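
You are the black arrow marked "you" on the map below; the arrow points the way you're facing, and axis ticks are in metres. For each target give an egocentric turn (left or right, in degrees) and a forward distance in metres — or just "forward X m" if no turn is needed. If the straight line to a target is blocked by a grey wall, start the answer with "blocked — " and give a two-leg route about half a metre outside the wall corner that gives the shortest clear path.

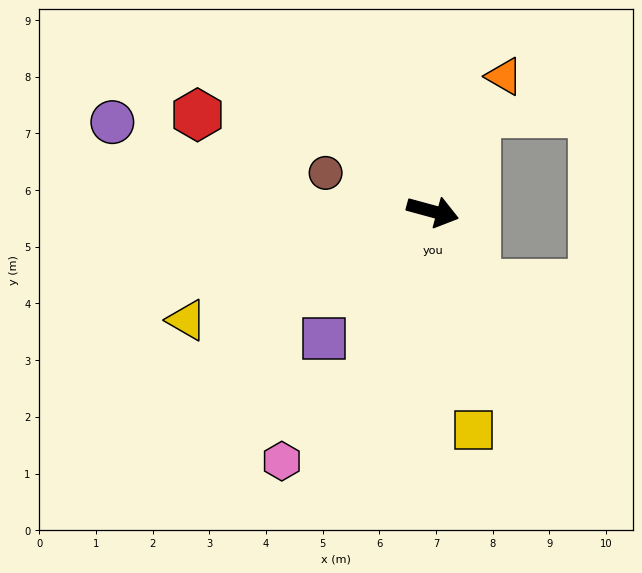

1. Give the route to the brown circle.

turn left 175°, forward 2.0 m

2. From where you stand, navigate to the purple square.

turn right 115°, forward 2.9 m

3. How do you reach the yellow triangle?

turn right 141°, forward 4.7 m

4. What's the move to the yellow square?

turn right 64°, forward 3.9 m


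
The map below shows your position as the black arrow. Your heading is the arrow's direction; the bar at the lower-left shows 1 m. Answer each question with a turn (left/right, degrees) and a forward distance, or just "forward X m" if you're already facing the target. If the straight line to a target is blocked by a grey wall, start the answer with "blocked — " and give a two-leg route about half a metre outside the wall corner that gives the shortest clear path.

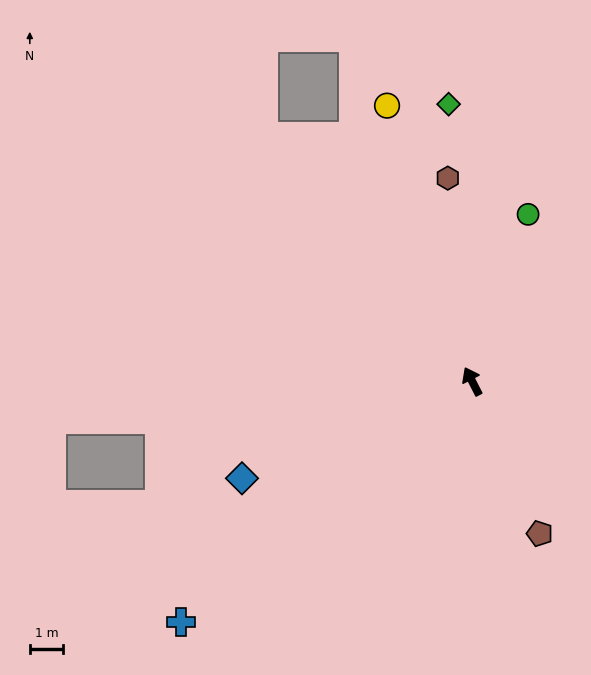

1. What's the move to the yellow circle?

turn right 10°, forward 8.7 m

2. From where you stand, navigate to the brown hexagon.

turn right 20°, forward 6.2 m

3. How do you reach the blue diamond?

turn left 86°, forward 7.5 m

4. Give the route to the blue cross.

turn left 103°, forward 11.4 m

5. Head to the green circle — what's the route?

turn right 46°, forward 5.3 m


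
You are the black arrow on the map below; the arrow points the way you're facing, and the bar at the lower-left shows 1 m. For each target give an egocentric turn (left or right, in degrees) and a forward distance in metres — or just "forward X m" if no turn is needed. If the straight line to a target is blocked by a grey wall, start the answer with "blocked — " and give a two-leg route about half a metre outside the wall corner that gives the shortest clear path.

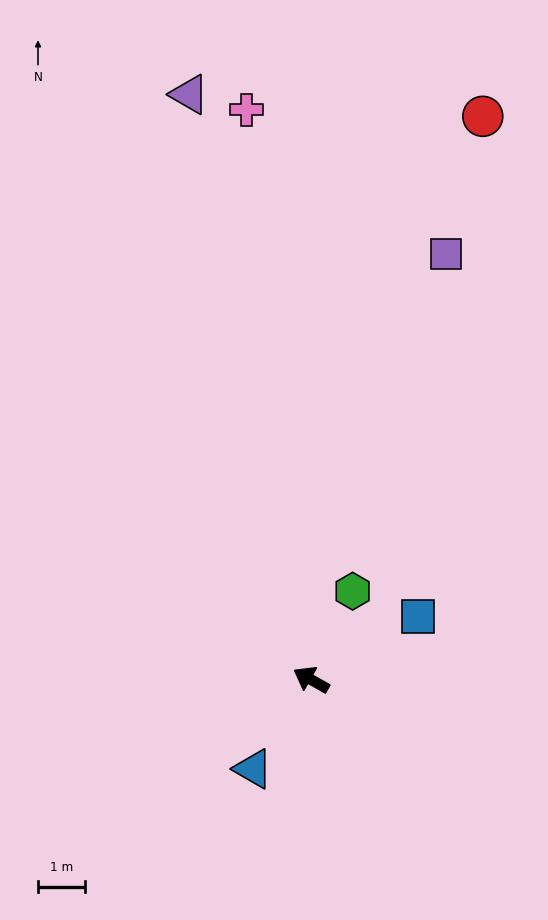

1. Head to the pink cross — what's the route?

turn right 54°, forward 12.1 m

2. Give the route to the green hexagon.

turn right 86°, forward 2.1 m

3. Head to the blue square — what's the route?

turn right 120°, forward 2.6 m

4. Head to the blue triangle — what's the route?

turn left 86°, forward 2.2 m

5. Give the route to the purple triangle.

turn right 49°, forward 12.6 m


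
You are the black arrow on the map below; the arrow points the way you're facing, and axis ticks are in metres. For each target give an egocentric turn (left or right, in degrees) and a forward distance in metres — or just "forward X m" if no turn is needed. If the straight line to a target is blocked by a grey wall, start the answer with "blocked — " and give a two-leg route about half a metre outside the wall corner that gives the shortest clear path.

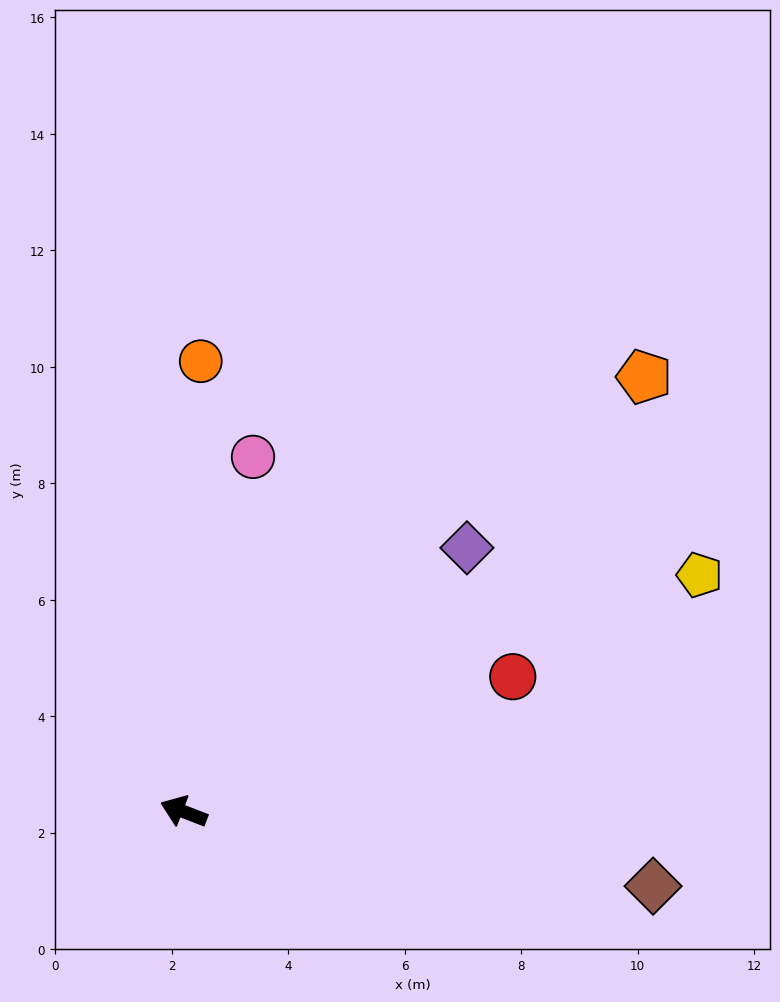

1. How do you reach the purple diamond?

turn right 116°, forward 6.6 m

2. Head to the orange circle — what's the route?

turn right 71°, forward 7.7 m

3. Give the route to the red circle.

turn right 137°, forward 6.1 m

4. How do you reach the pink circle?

turn right 80°, forward 6.2 m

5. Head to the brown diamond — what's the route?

turn right 168°, forward 8.2 m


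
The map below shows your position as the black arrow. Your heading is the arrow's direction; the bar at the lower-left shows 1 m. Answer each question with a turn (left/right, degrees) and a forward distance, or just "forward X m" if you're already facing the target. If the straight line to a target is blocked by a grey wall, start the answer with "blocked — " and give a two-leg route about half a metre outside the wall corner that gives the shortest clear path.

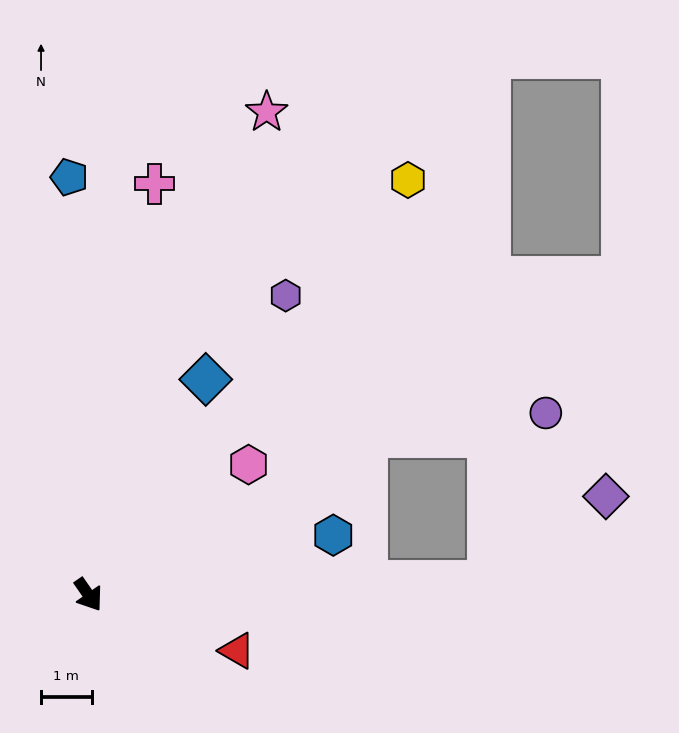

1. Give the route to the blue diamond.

turn left 117°, forward 4.9 m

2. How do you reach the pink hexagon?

turn left 94°, forward 4.1 m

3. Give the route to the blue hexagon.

turn left 69°, forward 5.0 m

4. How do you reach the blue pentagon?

turn left 148°, forward 8.3 m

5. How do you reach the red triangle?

turn left 35°, forward 3.1 m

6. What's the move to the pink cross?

turn left 136°, forward 8.2 m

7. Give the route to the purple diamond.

blocked — turn left 57°, forward 7.9 m, then turn left 34°, forward 2.9 m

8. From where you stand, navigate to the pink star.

turn left 125°, forward 10.2 m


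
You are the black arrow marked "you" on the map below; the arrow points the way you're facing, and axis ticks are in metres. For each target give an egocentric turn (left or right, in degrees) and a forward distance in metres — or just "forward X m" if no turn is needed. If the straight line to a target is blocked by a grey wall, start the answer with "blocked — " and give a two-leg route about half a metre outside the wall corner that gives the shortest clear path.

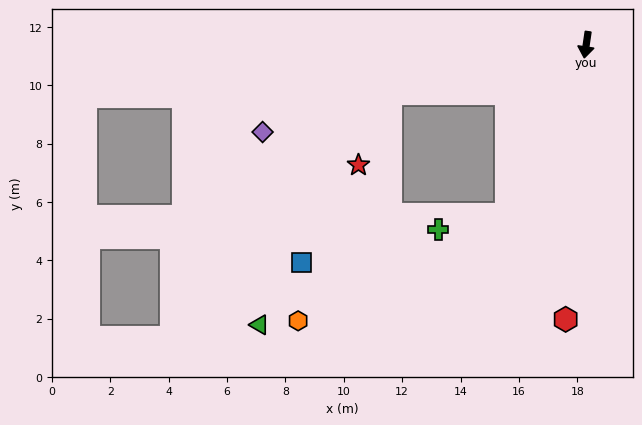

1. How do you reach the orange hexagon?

blocked — turn right 17°, forward 6.4 m, then turn right 38°, forward 8.0 m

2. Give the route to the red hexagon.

turn left 4°, forward 9.4 m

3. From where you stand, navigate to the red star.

blocked — turn right 68°, forward 6.9 m, then turn left 53°, forward 2.7 m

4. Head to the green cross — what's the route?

blocked — turn right 17°, forward 6.4 m, then turn right 53°, forward 2.4 m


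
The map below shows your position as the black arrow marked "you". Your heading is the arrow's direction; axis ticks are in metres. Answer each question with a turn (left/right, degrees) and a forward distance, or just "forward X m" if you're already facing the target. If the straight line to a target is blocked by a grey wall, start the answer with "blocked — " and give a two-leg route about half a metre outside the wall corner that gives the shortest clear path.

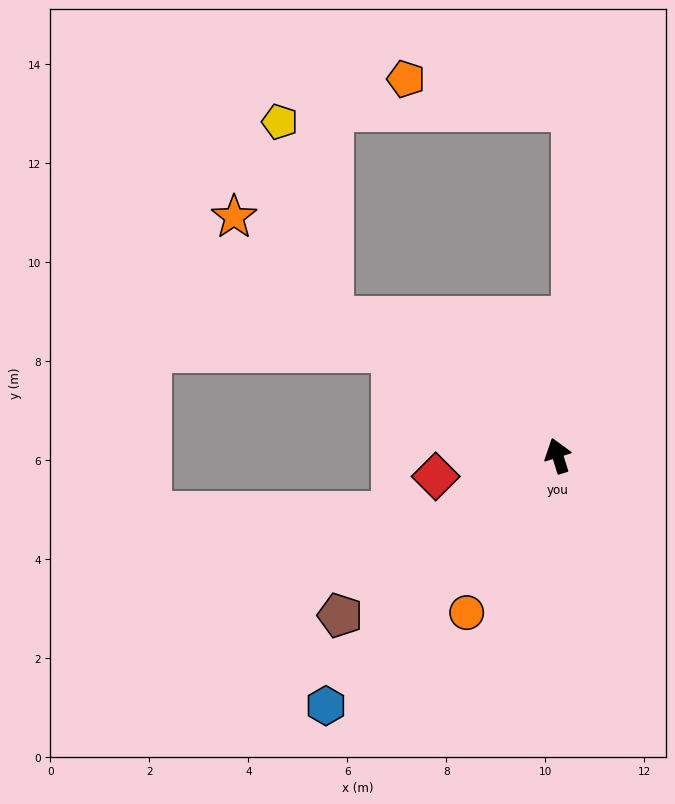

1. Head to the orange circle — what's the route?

turn left 132°, forward 3.7 m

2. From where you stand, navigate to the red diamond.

turn left 82°, forward 2.5 m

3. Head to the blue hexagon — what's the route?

turn left 120°, forward 6.9 m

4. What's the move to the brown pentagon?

turn left 109°, forward 5.5 m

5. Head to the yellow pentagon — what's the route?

blocked — turn left 41°, forward 5.3 m, then turn right 43°, forward 4.1 m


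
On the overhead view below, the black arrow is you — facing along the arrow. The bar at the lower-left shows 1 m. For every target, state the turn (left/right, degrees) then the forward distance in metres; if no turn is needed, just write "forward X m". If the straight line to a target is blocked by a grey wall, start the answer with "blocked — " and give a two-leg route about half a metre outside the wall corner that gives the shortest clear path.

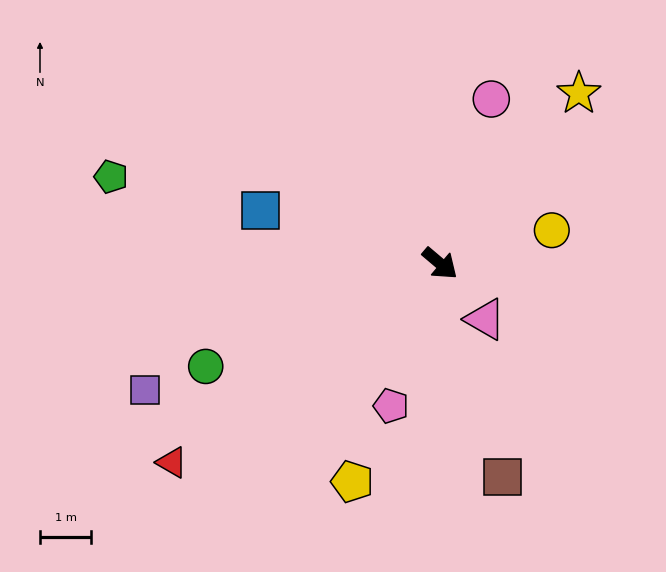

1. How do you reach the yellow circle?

turn left 57°, forward 2.3 m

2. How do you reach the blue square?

turn right 156°, forward 3.6 m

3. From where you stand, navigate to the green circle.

turn right 116°, forward 5.0 m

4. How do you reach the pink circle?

turn left 113°, forward 3.4 m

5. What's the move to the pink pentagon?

turn right 69°, forward 2.9 m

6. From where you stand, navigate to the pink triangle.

turn right 11°, forward 1.4 m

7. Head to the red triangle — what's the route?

turn right 103°, forward 6.5 m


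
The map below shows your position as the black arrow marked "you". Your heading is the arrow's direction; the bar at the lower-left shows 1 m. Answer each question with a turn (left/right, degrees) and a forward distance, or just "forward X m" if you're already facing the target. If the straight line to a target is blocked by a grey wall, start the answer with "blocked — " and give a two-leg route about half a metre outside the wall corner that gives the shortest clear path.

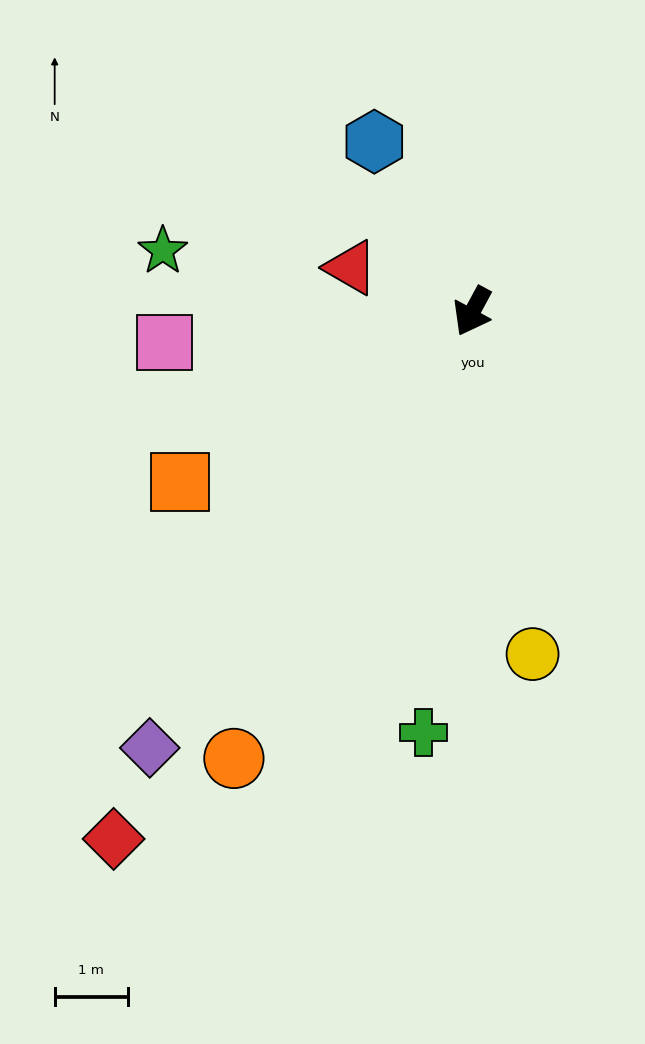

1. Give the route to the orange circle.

forward 6.9 m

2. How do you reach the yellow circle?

turn left 38°, forward 4.7 m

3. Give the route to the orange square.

turn right 31°, forward 4.6 m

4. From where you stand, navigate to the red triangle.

turn right 81°, forward 1.8 m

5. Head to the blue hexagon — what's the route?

turn right 122°, forward 2.7 m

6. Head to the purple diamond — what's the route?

turn right 8°, forward 7.4 m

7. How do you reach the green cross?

turn left 22°, forward 5.8 m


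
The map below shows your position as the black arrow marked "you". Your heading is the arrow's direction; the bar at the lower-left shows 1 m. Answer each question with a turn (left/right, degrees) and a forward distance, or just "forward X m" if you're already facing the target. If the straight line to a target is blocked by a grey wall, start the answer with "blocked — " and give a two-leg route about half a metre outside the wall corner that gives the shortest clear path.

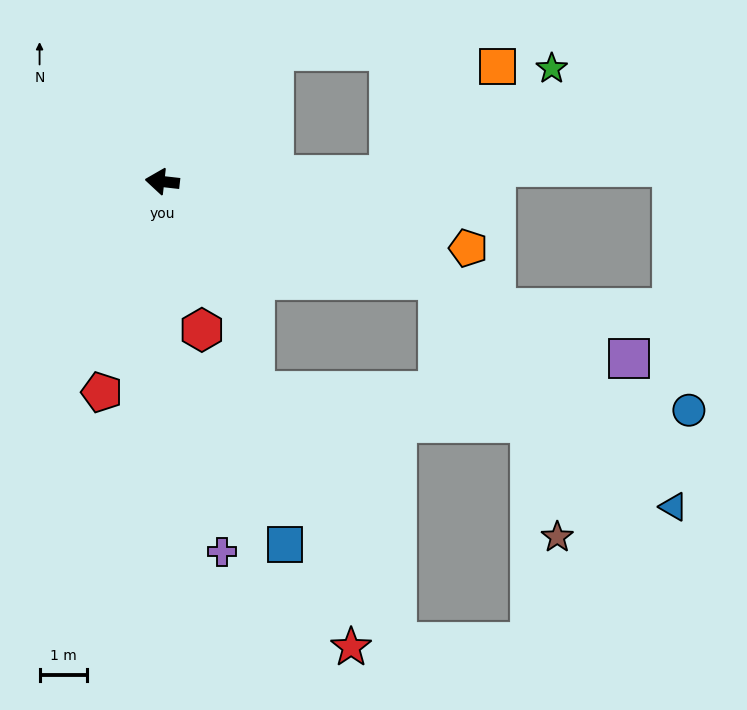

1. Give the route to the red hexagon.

turn left 111°, forward 3.2 m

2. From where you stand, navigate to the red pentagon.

turn left 80°, forward 4.6 m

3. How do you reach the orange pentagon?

turn left 174°, forward 6.6 m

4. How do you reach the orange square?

blocked — turn right 172°, forward 4.8 m, then turn left 44°, forward 3.2 m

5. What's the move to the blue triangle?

blocked — turn left 167°, forward 6.2 m, then turn right 24°, forward 6.9 m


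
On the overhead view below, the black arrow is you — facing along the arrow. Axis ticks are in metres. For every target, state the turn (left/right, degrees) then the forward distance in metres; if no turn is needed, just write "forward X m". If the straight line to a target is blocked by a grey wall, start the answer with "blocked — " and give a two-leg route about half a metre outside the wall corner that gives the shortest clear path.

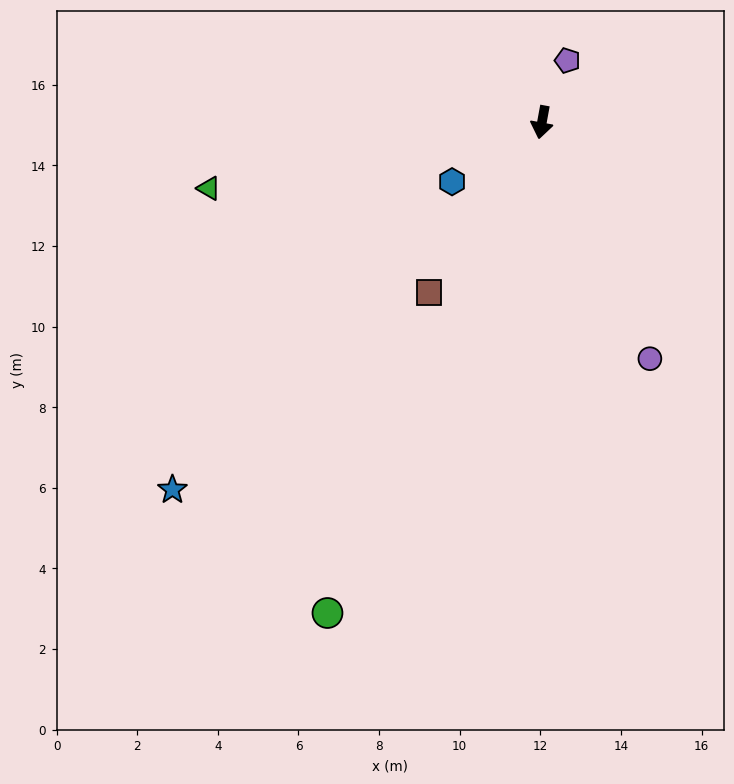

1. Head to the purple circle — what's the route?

turn left 35°, forward 6.4 m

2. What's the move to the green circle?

turn right 13°, forward 13.3 m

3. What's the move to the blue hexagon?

turn right 46°, forward 2.7 m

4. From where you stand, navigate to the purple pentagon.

turn left 168°, forward 1.7 m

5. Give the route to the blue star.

turn right 35°, forward 12.9 m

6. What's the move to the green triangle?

turn right 68°, forward 8.4 m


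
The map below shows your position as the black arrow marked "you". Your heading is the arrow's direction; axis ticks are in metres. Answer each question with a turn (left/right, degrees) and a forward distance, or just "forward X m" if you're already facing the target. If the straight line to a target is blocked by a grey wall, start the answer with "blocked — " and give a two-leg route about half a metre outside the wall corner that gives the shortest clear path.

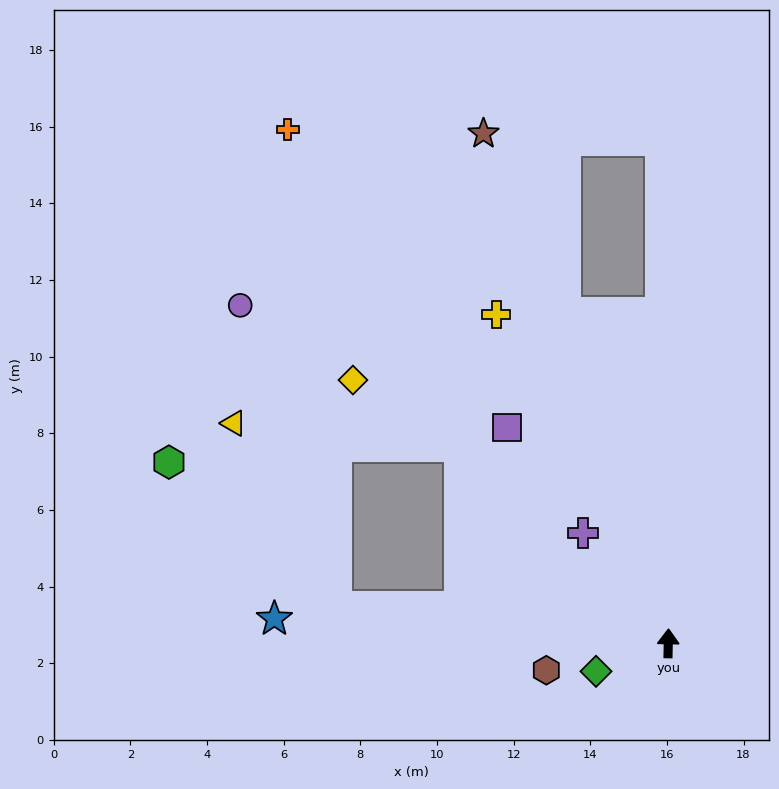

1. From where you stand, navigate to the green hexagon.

blocked — turn left 85°, forward 8.7 m, then turn right 35°, forward 5.8 m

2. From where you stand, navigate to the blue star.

turn left 88°, forward 10.3 m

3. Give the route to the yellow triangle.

blocked — turn left 85°, forward 8.7 m, then turn right 55°, forward 5.5 m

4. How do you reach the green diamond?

turn left 112°, forward 2.0 m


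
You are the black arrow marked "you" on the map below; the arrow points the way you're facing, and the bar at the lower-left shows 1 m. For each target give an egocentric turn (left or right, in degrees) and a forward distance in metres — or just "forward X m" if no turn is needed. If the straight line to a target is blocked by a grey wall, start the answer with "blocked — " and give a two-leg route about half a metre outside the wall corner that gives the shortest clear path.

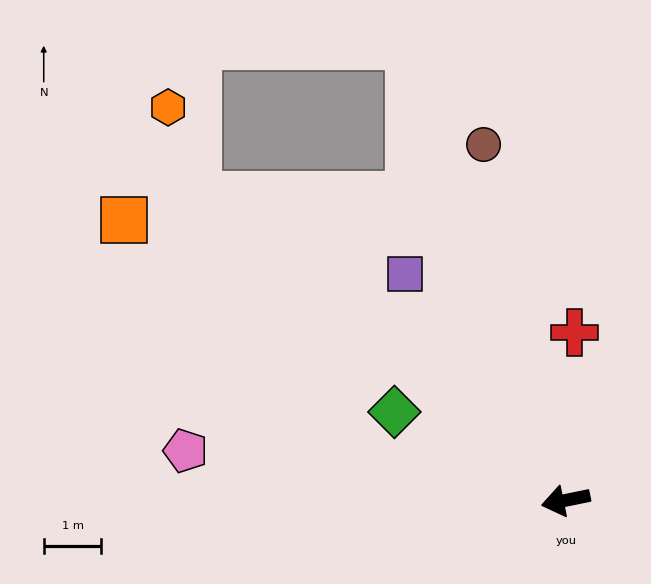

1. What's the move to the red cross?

turn right 105°, forward 2.9 m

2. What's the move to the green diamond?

turn right 39°, forward 3.3 m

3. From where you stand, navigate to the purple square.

turn right 66°, forward 4.8 m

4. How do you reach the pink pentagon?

turn right 19°, forward 6.7 m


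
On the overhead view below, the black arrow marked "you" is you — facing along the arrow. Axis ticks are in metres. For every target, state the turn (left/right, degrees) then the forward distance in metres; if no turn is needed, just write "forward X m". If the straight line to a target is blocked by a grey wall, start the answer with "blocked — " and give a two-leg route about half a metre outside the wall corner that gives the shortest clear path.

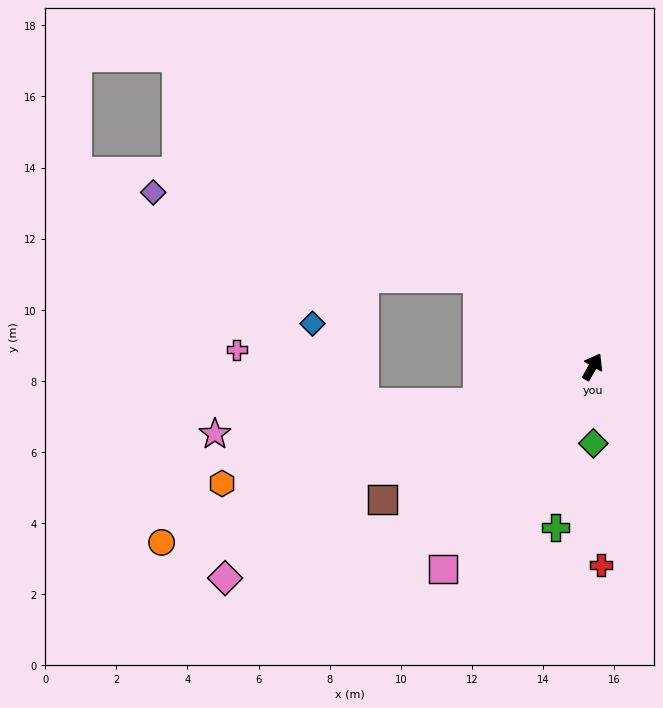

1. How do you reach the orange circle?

turn left 142°, forward 13.1 m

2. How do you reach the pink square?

turn left 173°, forward 7.1 m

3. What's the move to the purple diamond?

blocked — turn left 82°, forward 4.1 m, then turn left 23°, forward 9.4 m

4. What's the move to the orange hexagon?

turn left 137°, forward 10.9 m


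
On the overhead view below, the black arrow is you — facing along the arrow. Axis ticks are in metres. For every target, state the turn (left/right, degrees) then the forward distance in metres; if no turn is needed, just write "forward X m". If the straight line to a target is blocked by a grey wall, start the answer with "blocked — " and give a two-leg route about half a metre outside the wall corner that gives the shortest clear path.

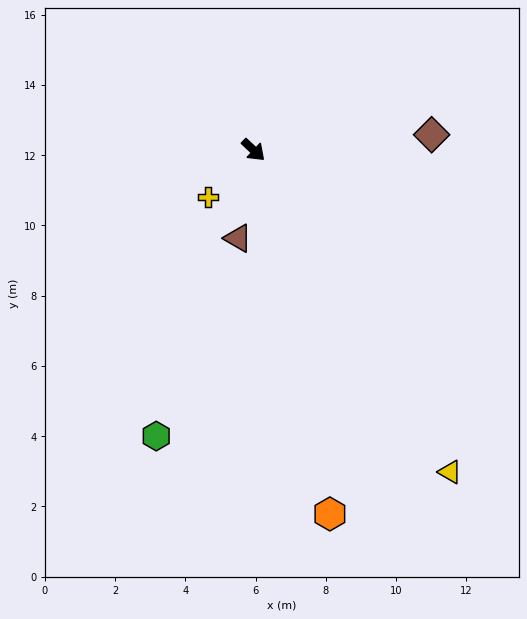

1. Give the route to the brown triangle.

turn right 57°, forward 2.5 m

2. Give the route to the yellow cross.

turn right 91°, forward 1.9 m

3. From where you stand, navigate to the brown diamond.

turn left 48°, forward 5.1 m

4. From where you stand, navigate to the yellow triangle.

turn right 16°, forward 10.7 m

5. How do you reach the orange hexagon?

turn right 35°, forward 10.6 m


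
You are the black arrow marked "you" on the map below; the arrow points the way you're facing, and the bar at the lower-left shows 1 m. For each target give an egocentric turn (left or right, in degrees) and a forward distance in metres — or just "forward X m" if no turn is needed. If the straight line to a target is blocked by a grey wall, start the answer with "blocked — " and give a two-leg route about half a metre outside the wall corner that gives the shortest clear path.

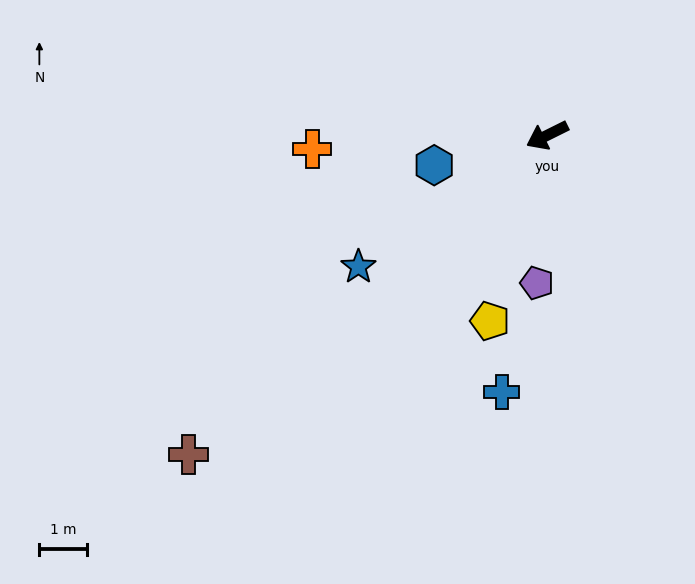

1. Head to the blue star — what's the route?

turn left 8°, forward 4.9 m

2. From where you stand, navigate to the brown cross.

turn left 15°, forward 10.1 m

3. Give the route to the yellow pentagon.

turn left 46°, forward 4.1 m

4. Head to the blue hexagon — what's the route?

turn right 12°, forward 2.5 m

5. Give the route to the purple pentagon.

turn left 60°, forward 3.1 m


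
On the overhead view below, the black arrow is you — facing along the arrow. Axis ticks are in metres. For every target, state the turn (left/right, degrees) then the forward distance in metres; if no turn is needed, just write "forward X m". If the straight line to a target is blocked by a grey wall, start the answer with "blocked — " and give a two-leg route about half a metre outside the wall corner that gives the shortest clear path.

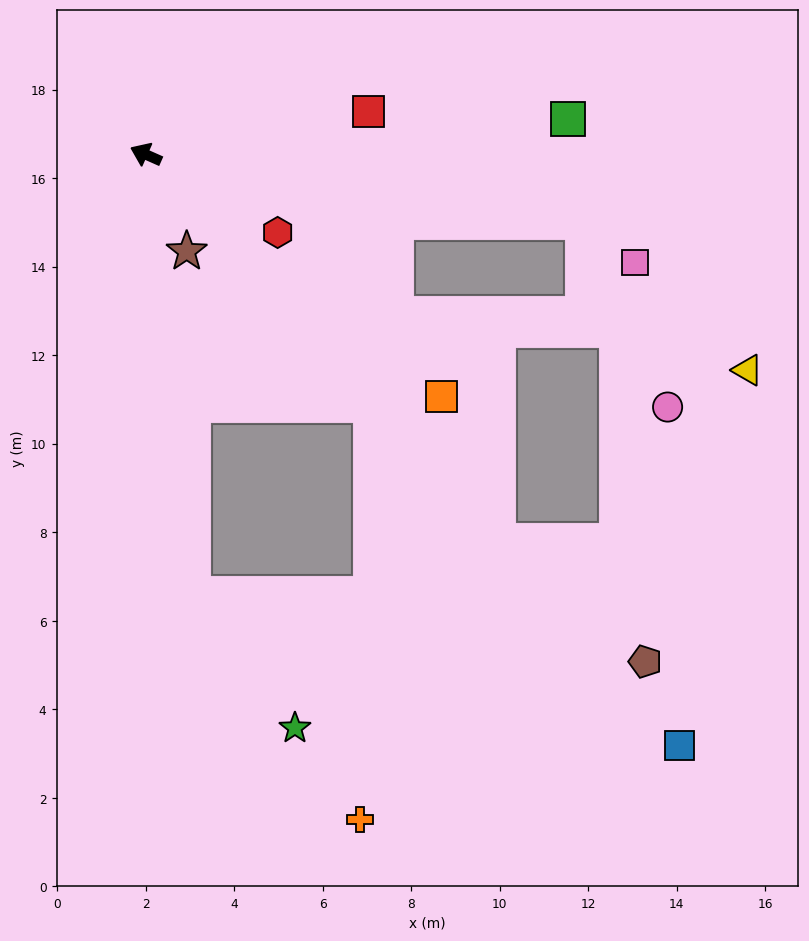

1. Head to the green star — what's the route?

blocked — turn left 120°, forward 10.0 m, then turn left 32°, forward 3.8 m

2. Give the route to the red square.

turn right 145°, forward 5.1 m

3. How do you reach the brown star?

turn left 137°, forward 2.4 m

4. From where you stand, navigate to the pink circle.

blocked — turn right 165°, forward 10.0 m, then turn right 57°, forward 4.6 m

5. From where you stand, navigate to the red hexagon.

turn left 173°, forward 3.5 m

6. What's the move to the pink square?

blocked — turn right 165°, forward 10.0 m, then turn right 30°, forward 1.5 m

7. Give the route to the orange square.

turn left 165°, forward 8.6 m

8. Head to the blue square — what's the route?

turn left 156°, forward 18.0 m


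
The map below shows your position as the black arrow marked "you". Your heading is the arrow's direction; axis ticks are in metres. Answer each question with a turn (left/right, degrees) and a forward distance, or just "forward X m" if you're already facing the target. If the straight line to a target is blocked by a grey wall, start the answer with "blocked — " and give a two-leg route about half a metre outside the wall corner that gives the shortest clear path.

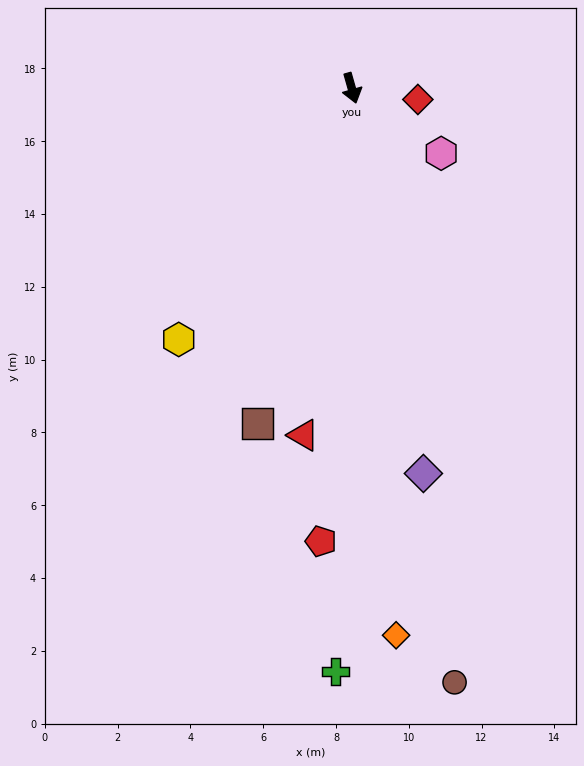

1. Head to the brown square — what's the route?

turn right 31°, forward 9.6 m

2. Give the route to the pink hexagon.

turn left 38°, forward 3.0 m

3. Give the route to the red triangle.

turn right 24°, forward 9.6 m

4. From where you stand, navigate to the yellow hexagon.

turn right 50°, forward 8.4 m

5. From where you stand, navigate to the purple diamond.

turn right 5°, forward 10.8 m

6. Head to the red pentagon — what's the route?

turn right 20°, forward 12.5 m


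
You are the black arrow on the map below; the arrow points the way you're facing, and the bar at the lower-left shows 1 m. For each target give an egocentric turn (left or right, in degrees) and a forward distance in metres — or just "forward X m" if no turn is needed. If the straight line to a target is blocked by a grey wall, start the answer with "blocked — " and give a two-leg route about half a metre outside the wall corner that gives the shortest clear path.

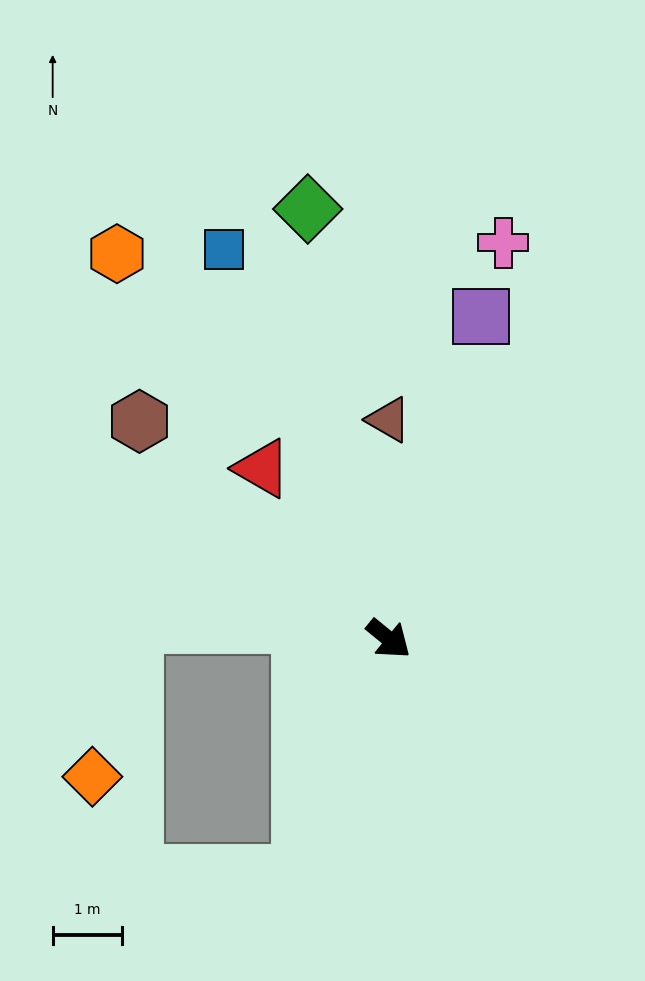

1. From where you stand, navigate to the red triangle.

turn left 166°, forward 3.1 m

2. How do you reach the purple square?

turn left 113°, forward 4.8 m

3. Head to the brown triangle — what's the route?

turn left 129°, forward 3.2 m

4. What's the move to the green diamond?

turn left 140°, forward 6.3 m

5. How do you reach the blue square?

turn left 152°, forward 6.1 m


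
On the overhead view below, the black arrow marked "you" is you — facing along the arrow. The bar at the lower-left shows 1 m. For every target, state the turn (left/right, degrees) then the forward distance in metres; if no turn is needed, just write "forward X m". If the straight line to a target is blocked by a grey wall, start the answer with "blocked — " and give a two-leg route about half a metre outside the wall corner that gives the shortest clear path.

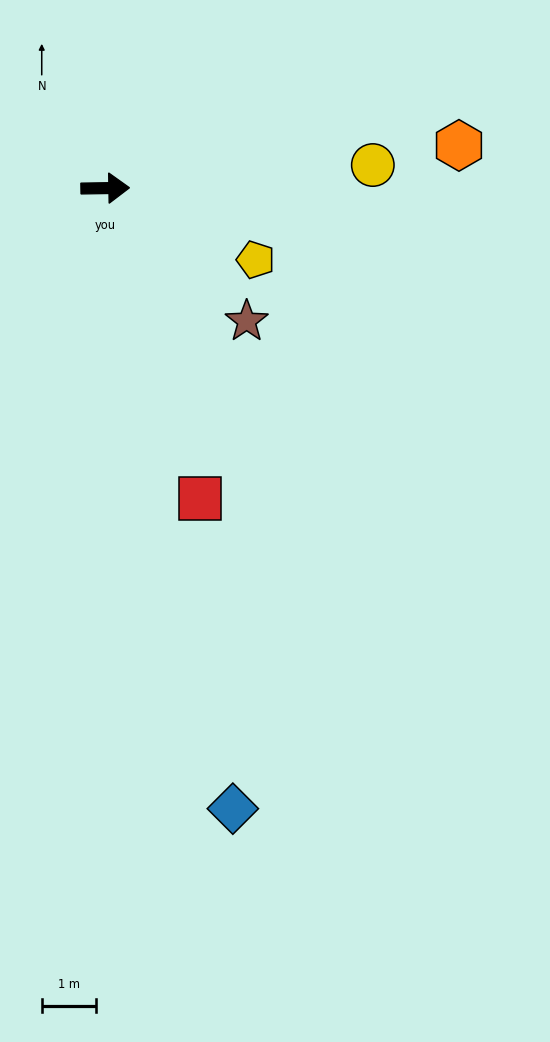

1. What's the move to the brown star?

turn right 44°, forward 3.6 m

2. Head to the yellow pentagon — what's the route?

turn right 26°, forward 3.1 m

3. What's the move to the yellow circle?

turn left 4°, forward 5.0 m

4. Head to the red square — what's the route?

turn right 74°, forward 6.0 m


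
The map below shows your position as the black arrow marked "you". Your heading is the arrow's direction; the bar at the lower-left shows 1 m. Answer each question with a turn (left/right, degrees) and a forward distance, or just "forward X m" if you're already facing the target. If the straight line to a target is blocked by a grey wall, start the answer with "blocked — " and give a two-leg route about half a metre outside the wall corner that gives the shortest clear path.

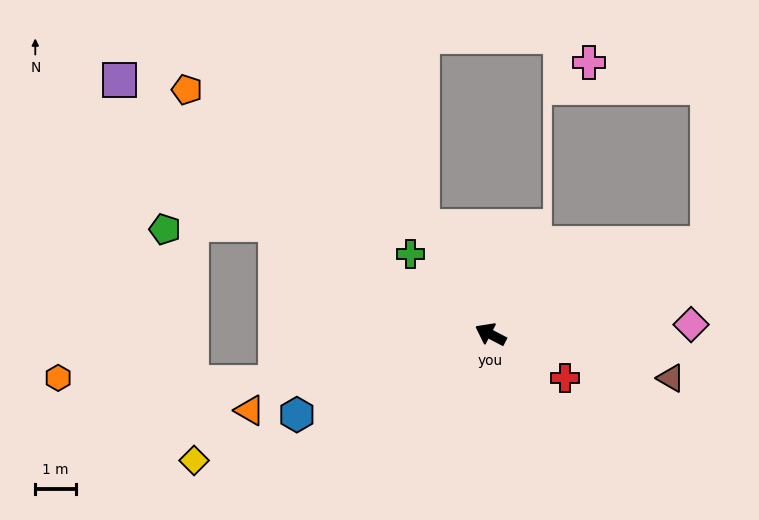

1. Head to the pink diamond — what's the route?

turn right 150°, forward 5.0 m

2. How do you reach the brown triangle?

turn right 166°, forward 4.6 m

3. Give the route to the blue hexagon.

turn left 50°, forward 5.2 m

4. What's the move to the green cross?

turn right 18°, forward 2.8 m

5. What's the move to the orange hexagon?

blocked — turn left 40°, forward 5.5 m, then turn right 14°, forward 5.4 m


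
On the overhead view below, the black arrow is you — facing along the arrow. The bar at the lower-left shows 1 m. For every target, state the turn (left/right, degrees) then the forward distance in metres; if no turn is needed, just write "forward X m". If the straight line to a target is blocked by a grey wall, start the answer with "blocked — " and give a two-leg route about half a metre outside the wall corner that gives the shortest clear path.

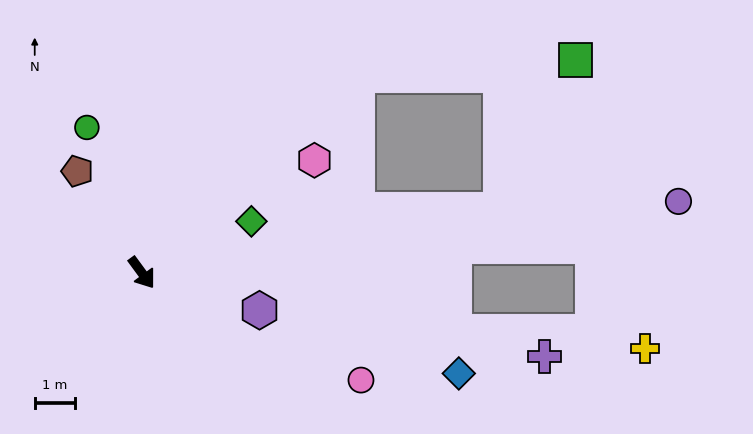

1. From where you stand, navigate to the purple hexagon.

turn left 36°, forward 3.1 m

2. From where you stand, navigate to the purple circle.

turn left 61°, forward 13.4 m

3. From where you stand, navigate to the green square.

blocked — turn left 96°, forward 7.3 m, then turn right 38°, forward 5.4 m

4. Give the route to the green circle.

turn left 164°, forward 3.9 m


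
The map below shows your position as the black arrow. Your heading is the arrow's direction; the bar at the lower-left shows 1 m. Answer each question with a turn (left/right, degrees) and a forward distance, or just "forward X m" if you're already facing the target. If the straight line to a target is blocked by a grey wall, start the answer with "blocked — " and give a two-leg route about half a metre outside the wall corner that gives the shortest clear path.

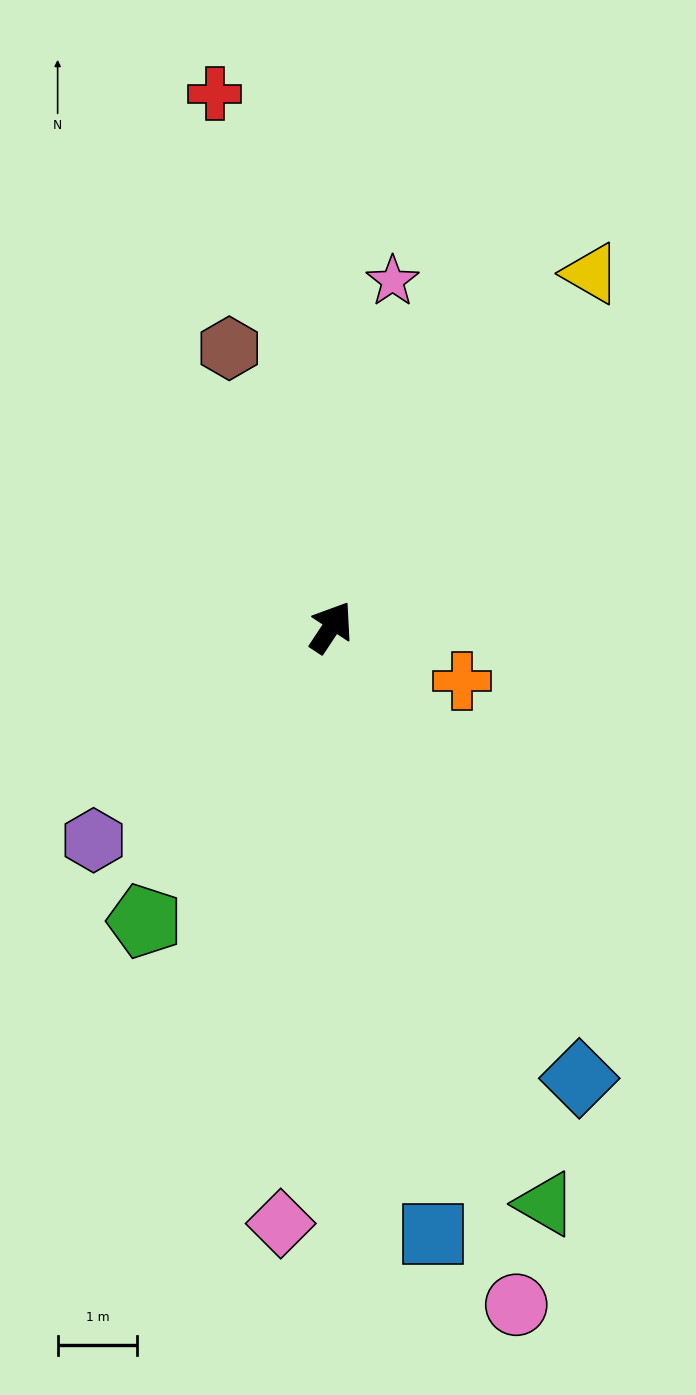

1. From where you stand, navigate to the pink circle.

turn right 131°, forward 8.8 m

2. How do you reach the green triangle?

turn right 126°, forward 7.7 m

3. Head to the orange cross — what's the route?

turn right 79°, forward 1.8 m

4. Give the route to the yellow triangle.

turn right 3°, forward 5.5 m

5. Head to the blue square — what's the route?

turn right 137°, forward 7.7 m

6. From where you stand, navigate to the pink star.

turn left 23°, forward 4.4 m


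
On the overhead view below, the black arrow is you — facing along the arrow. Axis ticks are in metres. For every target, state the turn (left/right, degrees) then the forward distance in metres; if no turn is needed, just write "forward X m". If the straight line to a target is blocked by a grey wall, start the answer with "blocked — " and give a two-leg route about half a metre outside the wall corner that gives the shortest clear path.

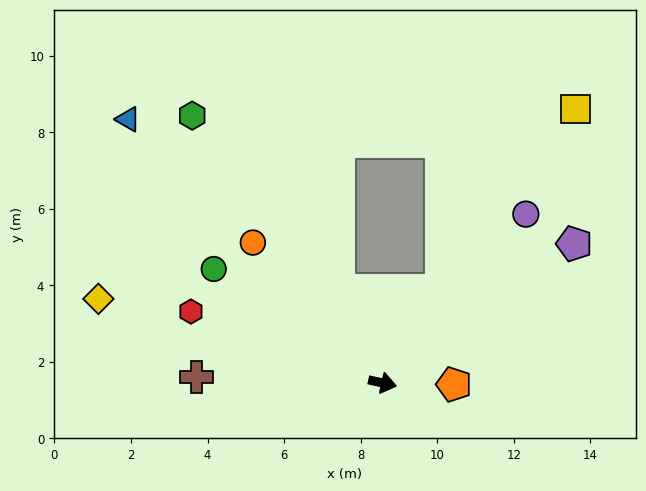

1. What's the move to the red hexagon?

turn left 172°, forward 5.3 m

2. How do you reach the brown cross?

turn right 169°, forward 4.9 m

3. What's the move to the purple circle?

turn left 62°, forward 5.8 m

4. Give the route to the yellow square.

turn left 68°, forward 8.8 m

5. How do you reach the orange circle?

turn left 145°, forward 5.0 m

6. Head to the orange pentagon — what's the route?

turn left 11°, forward 1.9 m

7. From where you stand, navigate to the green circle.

turn left 159°, forward 5.3 m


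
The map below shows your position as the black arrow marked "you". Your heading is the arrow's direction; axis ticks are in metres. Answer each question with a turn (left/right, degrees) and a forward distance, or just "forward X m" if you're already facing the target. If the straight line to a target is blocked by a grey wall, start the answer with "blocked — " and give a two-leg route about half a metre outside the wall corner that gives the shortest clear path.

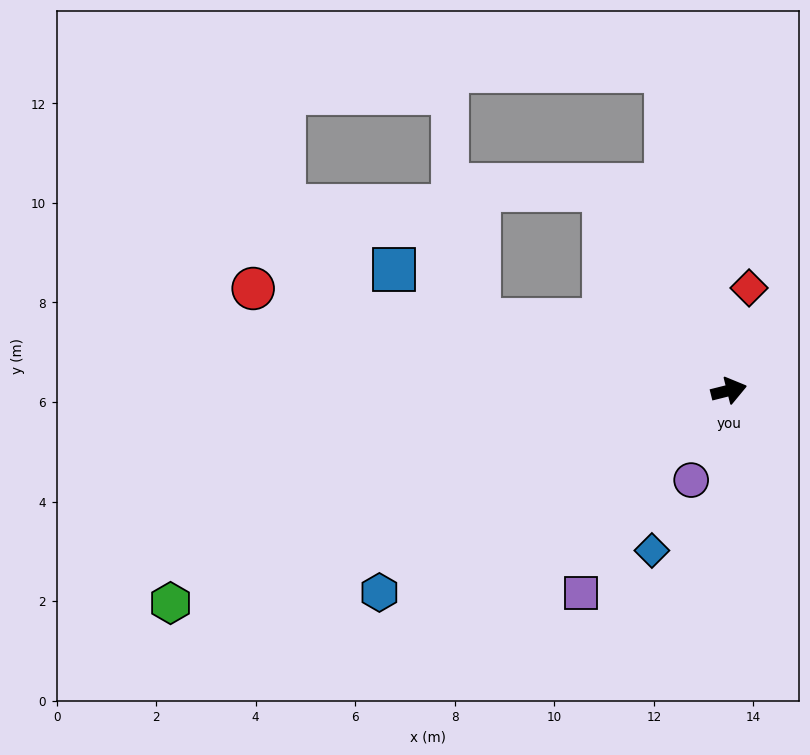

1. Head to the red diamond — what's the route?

turn left 65°, forward 2.1 m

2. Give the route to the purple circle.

turn right 127°, forward 2.0 m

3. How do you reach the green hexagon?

turn right 173°, forward 12.0 m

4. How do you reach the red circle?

turn left 154°, forward 9.8 m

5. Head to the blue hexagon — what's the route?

turn right 164°, forward 8.1 m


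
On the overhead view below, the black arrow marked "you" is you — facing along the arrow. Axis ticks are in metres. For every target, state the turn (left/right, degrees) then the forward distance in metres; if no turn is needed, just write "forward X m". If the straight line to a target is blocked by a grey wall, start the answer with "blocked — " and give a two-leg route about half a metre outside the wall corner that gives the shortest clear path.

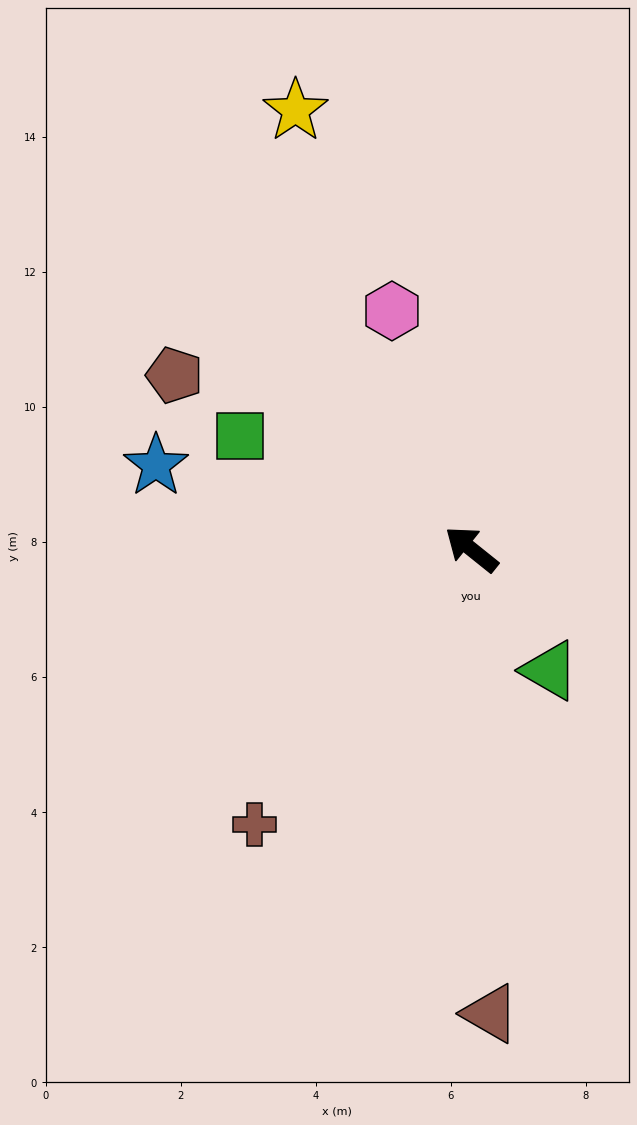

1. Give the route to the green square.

turn left 13°, forward 3.8 m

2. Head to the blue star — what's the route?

turn left 24°, forward 4.8 m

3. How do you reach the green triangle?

turn left 162°, forward 2.1 m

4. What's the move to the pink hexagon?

turn right 33°, forward 3.7 m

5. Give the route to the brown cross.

turn left 90°, forward 5.2 m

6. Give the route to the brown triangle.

turn left 131°, forward 6.9 m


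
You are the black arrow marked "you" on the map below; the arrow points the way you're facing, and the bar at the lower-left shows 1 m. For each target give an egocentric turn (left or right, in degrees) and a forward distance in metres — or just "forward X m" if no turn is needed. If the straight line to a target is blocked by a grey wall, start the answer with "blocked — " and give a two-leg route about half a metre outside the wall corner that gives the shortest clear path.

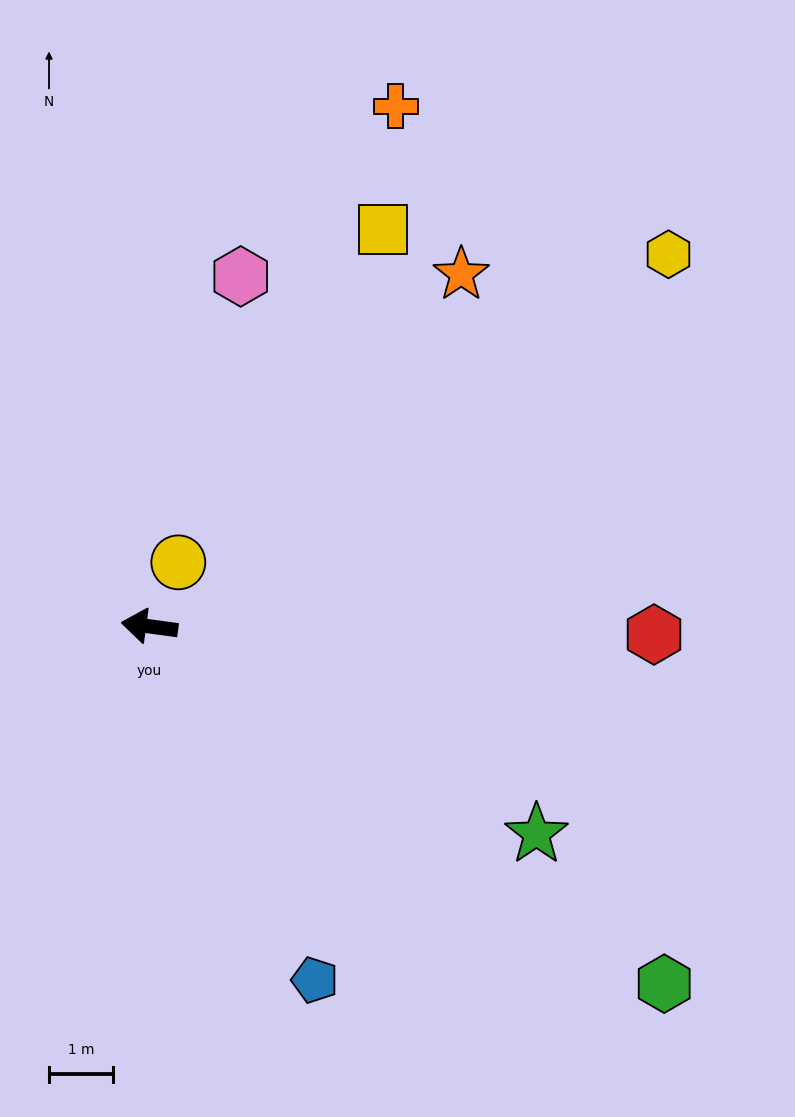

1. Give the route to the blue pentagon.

turn left 123°, forward 6.1 m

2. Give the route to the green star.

turn left 159°, forward 6.9 m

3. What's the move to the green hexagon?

turn left 153°, forward 9.9 m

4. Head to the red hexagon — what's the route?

turn right 173°, forward 7.9 m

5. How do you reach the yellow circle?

turn right 107°, forward 1.1 m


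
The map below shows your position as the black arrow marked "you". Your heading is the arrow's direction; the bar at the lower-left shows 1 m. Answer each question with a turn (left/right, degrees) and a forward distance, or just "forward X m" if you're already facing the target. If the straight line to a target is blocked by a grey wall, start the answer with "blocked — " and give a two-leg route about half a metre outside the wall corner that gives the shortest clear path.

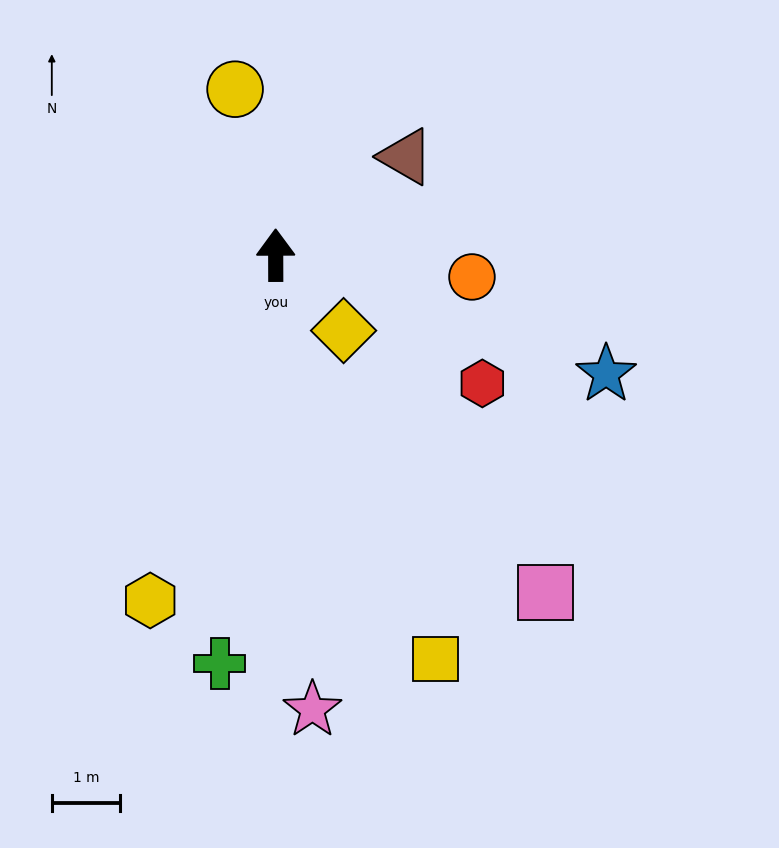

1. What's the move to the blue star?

turn right 110°, forward 5.2 m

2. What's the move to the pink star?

turn right 176°, forward 6.7 m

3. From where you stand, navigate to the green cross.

turn left 172°, forward 6.1 m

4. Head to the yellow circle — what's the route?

turn left 14°, forward 2.5 m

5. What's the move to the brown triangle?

turn right 53°, forward 2.4 m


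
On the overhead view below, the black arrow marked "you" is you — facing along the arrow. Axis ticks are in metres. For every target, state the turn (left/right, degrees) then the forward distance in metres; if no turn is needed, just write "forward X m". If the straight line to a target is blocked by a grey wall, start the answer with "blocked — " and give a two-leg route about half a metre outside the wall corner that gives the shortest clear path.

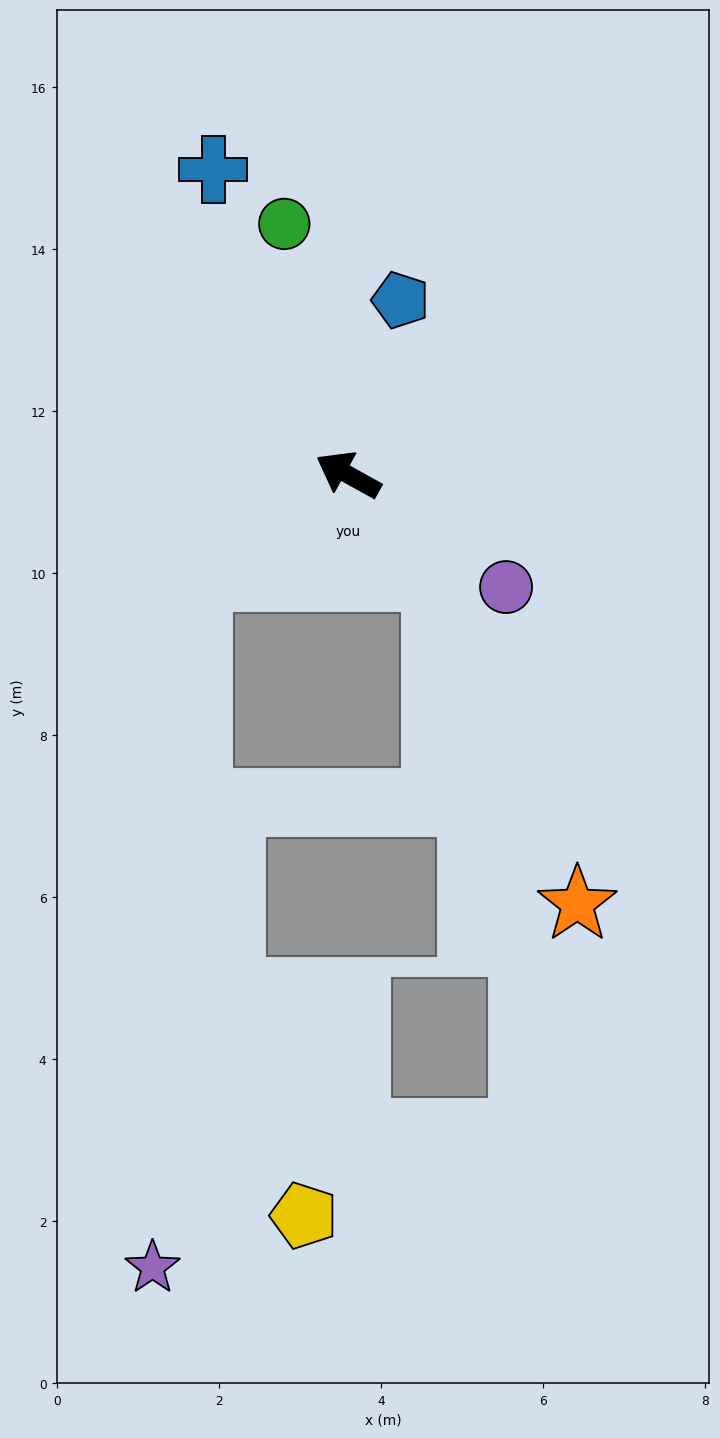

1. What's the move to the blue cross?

turn right 37°, forward 4.1 m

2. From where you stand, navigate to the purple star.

blocked — turn left 63°, forward 2.2 m, then turn left 52°, forward 8.6 m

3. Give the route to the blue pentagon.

turn right 78°, forward 2.2 m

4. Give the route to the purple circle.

turn left 174°, forward 2.4 m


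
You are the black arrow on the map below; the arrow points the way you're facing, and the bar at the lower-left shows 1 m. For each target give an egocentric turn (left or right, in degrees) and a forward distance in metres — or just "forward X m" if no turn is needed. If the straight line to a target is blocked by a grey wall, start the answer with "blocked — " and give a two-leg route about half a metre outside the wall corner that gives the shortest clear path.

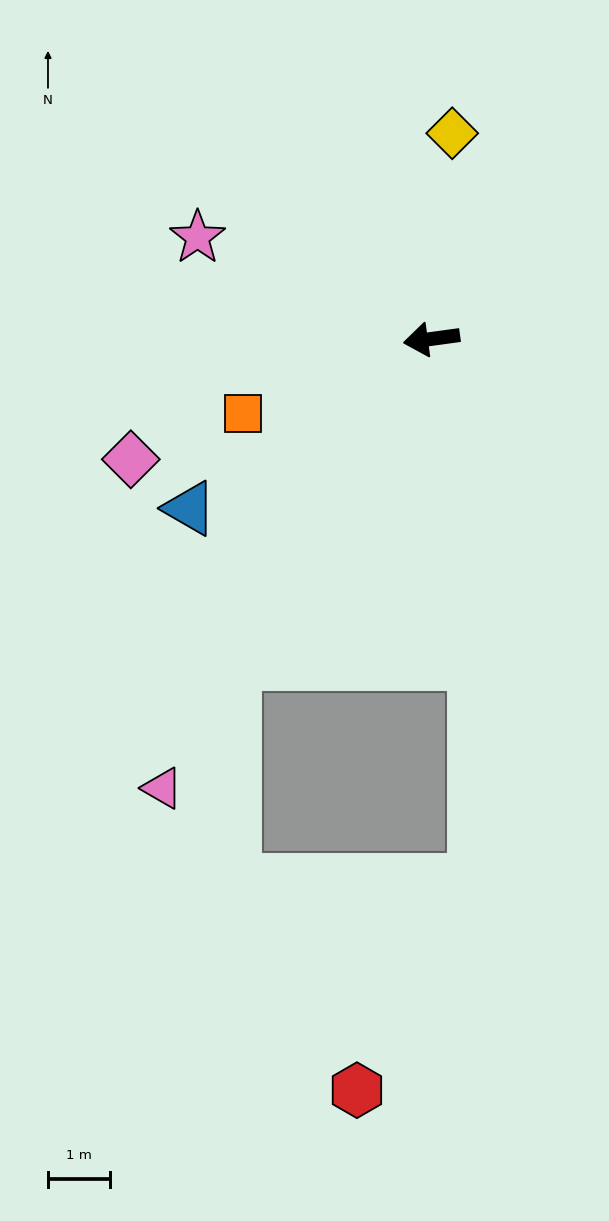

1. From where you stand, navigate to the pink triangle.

turn left 51°, forward 8.4 m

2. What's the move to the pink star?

turn right 31°, forward 4.1 m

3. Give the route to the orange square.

turn left 14°, forward 3.3 m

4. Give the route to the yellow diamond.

turn right 104°, forward 3.3 m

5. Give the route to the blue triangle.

turn left 27°, forward 4.8 m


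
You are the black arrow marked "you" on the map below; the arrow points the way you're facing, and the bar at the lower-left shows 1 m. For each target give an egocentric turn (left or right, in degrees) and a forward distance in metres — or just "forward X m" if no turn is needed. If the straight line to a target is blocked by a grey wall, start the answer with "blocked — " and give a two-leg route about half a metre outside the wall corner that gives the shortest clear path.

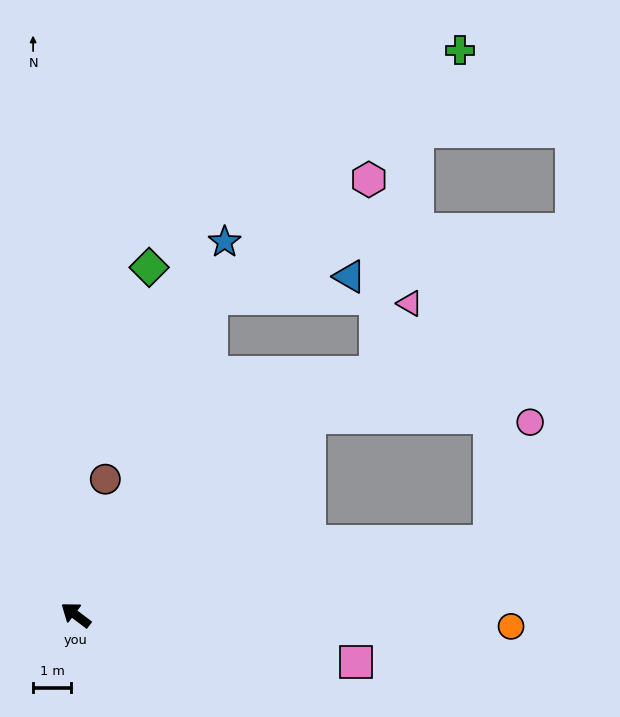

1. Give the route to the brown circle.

turn right 65°, forward 3.7 m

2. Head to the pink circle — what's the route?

blocked — turn right 133°, forward 11.0 m, then turn left 61°, forward 3.3 m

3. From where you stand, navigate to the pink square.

turn right 152°, forward 7.5 m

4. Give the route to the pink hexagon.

blocked — turn right 76°, forward 9.1 m, then turn right 30°, forward 5.2 m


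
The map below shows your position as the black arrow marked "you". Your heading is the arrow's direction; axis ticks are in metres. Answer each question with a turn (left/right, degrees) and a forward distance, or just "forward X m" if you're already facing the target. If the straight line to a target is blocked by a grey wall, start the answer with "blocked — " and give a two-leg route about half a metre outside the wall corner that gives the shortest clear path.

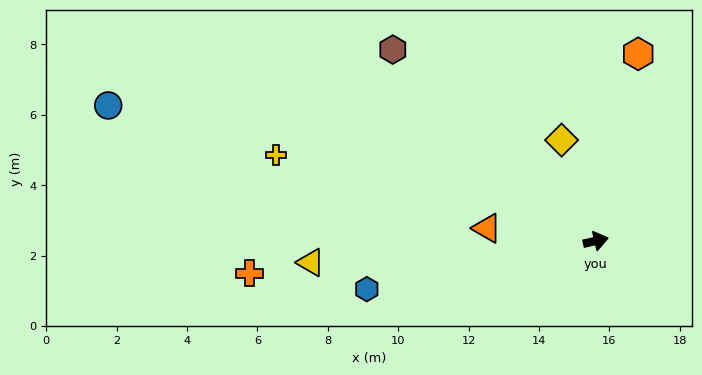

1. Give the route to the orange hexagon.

turn left 64°, forward 5.4 m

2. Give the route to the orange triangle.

turn left 160°, forward 3.1 m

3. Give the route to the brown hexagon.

turn left 124°, forward 7.9 m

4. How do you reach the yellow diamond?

turn left 96°, forward 3.0 m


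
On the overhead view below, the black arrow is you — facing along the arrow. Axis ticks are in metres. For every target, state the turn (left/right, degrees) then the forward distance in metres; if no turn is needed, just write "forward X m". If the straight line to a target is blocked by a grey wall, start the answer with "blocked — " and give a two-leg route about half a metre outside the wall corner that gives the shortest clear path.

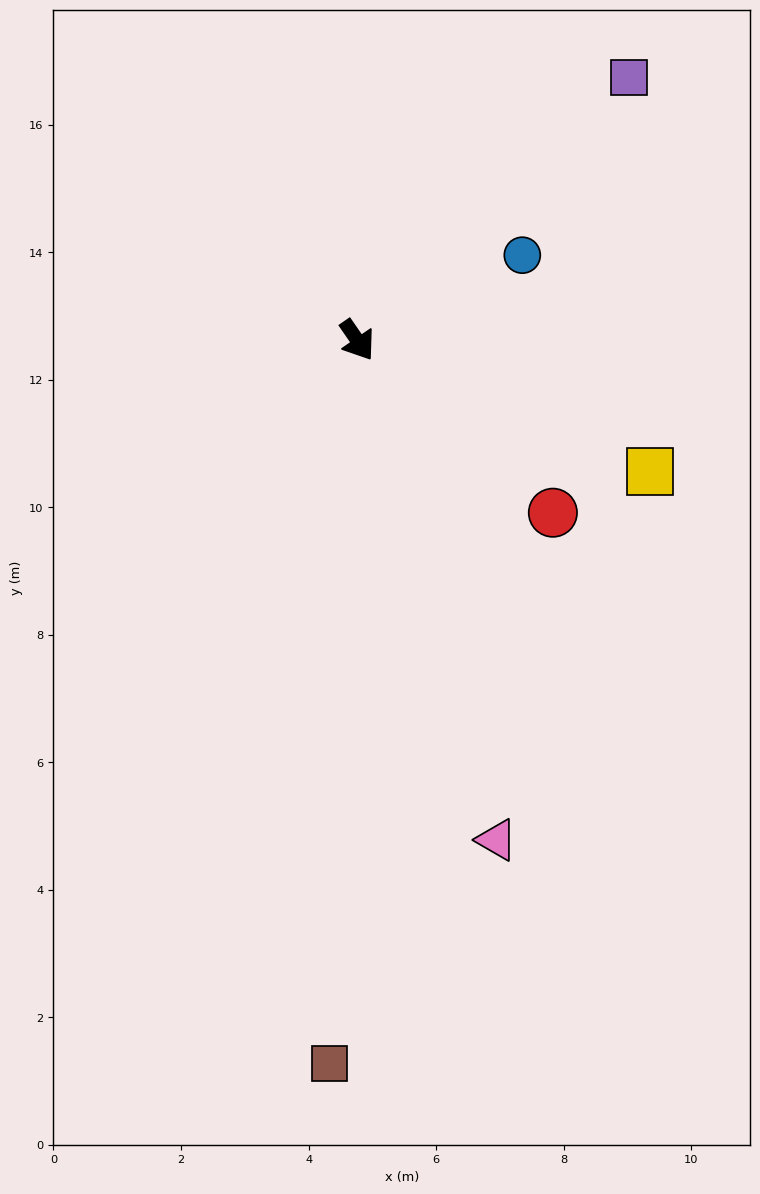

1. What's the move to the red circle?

turn left 14°, forward 4.1 m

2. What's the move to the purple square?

turn left 99°, forward 5.9 m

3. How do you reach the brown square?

turn right 37°, forward 11.3 m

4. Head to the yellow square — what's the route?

turn left 31°, forward 5.0 m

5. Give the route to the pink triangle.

turn right 19°, forward 8.1 m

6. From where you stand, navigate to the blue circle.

turn left 83°, forward 2.9 m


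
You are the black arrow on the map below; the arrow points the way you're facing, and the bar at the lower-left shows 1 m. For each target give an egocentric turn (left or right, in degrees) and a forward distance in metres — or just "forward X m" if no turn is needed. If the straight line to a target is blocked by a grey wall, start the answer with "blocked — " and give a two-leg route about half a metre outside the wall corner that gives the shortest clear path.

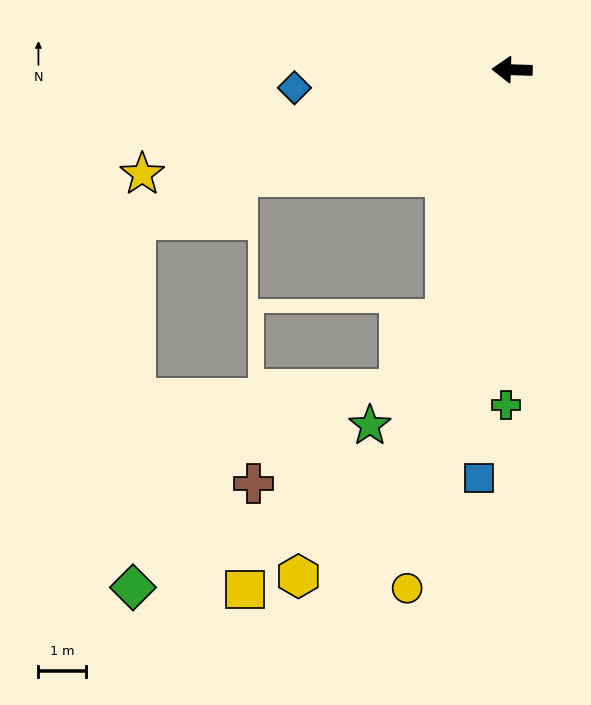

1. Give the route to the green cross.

turn left 91°, forward 7.1 m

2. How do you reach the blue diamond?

turn left 7°, forward 4.6 m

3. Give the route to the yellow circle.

turn left 80°, forward 11.2 m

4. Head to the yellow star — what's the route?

turn left 18°, forward 8.2 m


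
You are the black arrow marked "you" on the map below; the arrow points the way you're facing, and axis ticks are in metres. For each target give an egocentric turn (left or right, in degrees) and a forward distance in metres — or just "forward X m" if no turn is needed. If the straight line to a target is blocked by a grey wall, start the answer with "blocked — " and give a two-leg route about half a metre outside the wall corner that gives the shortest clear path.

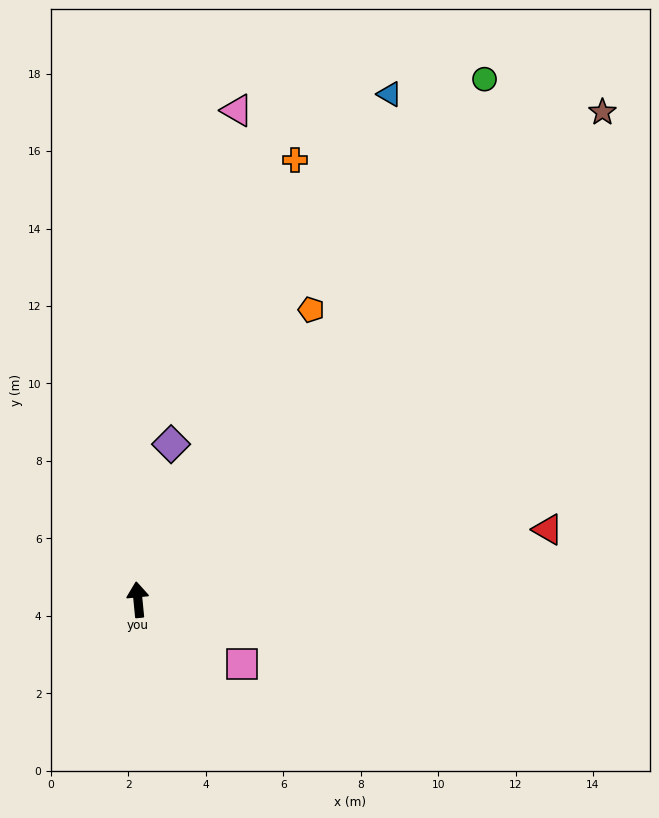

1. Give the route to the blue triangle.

turn right 32°, forward 14.6 m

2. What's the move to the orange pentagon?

turn right 36°, forward 8.7 m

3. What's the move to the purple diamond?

turn right 18°, forward 4.1 m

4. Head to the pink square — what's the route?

turn right 127°, forward 3.2 m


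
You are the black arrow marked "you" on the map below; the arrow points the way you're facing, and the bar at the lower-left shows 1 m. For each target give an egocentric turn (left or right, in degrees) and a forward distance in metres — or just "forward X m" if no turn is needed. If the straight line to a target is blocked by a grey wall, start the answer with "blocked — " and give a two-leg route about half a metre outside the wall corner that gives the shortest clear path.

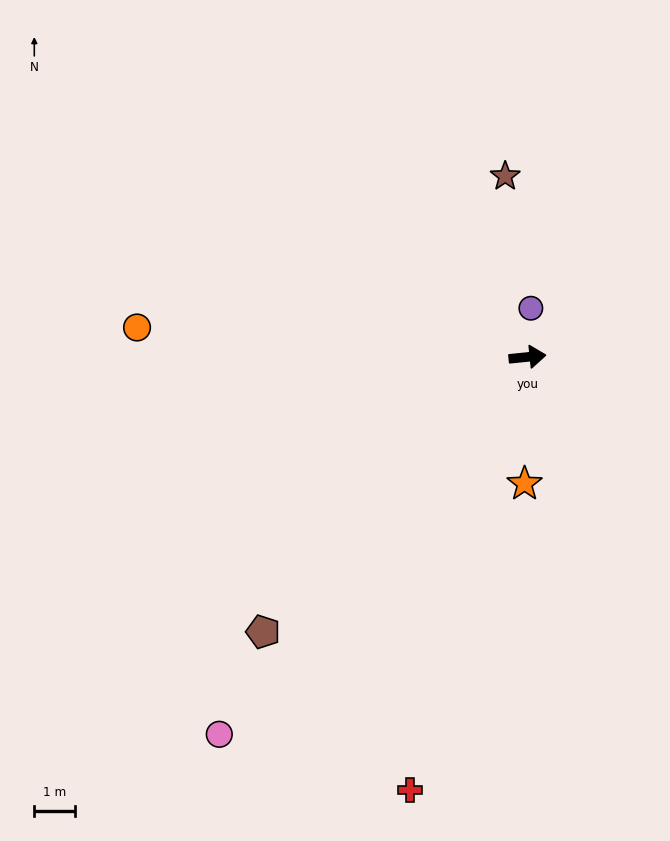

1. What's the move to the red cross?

turn right 111°, forward 10.9 m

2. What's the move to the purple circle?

turn left 80°, forward 1.2 m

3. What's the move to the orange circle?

turn left 170°, forward 9.5 m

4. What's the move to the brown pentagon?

turn right 140°, forward 9.3 m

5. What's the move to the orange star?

turn right 97°, forward 3.1 m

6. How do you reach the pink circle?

turn right 135°, forward 11.8 m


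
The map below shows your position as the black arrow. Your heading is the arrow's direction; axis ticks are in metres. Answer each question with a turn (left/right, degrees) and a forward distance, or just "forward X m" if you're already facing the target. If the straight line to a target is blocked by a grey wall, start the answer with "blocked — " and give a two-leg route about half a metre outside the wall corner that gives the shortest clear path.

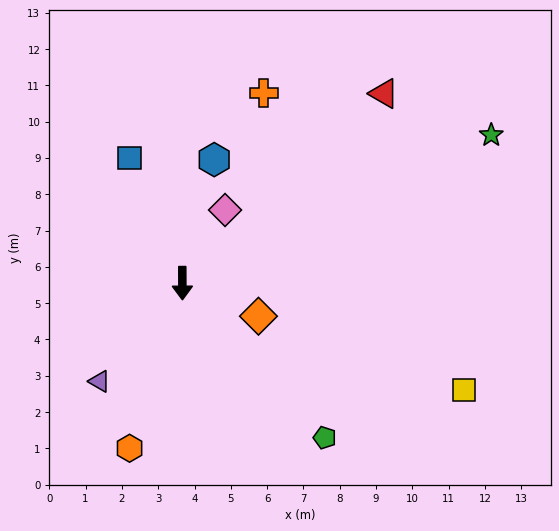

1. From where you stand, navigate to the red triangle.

turn left 133°, forward 7.6 m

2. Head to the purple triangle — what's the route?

turn right 40°, forward 3.5 m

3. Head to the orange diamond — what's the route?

turn left 66°, forward 2.3 m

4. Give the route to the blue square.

turn right 157°, forward 3.7 m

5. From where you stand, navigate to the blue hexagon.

turn left 165°, forward 3.5 m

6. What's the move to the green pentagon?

turn left 42°, forward 5.8 m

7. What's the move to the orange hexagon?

turn right 18°, forward 4.8 m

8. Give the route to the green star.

turn left 115°, forward 9.4 m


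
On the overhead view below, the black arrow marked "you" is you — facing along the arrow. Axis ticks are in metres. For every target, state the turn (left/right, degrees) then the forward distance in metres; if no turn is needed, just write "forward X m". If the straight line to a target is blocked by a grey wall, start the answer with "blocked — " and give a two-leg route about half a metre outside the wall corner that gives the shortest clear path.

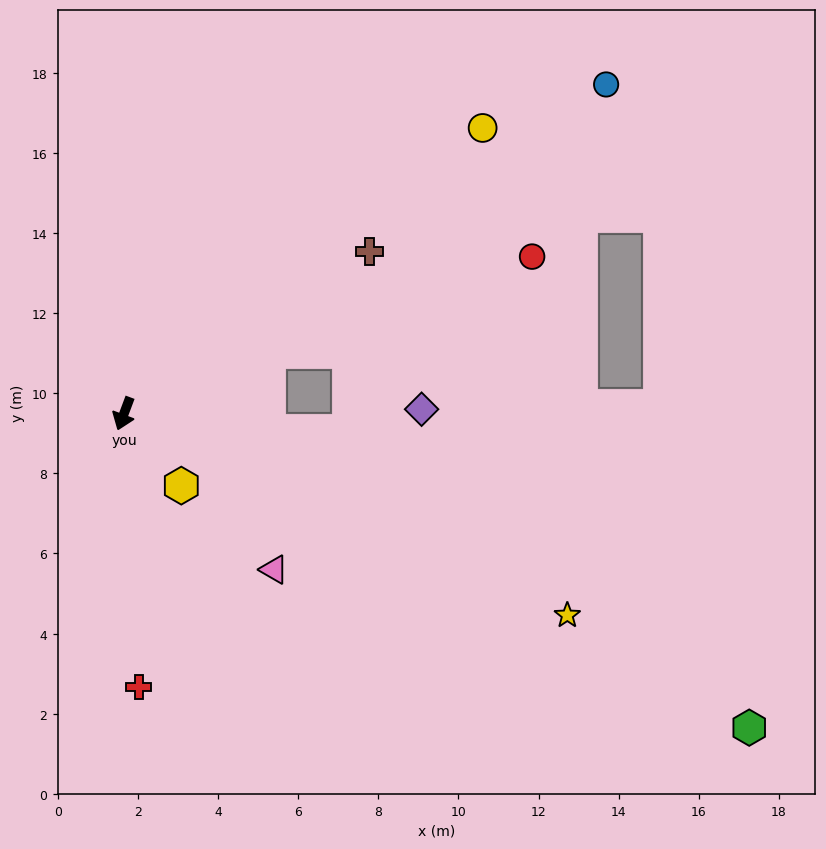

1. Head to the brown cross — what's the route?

turn left 144°, forward 7.3 m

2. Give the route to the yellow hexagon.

turn left 59°, forward 2.3 m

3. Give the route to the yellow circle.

turn left 149°, forward 11.5 m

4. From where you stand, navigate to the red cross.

turn left 24°, forward 6.8 m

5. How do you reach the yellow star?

turn left 86°, forward 12.2 m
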